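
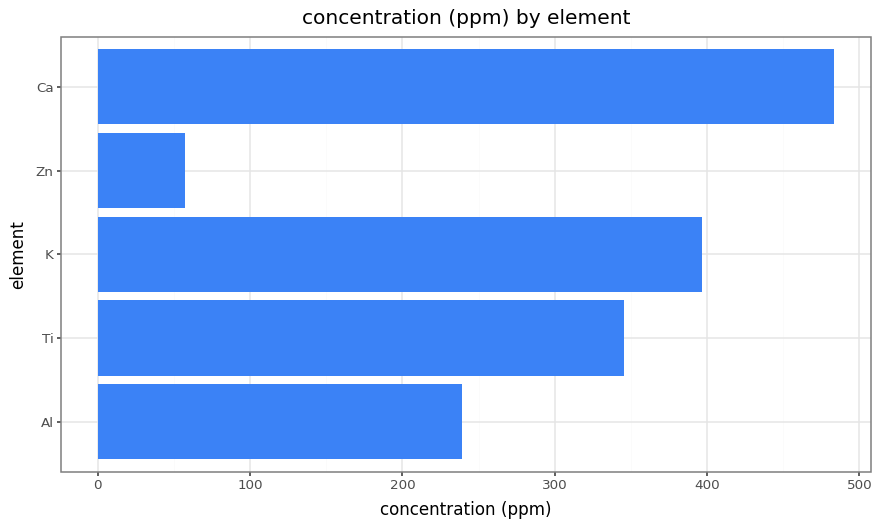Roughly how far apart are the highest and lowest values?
≈ 450

Max Ca ≈ 500, min Zn ≈ 50; range ≈ 450.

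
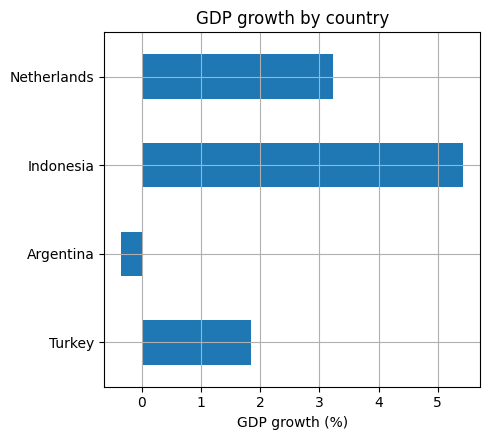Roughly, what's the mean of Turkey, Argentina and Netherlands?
≈ 1.5

(2.0 + -0.5 + 3.0) / 3 ≈ 1.5.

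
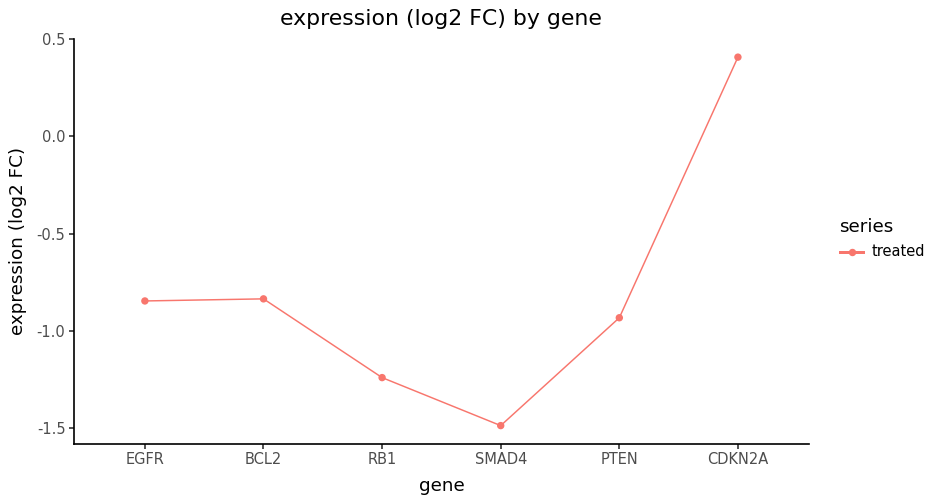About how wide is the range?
Max CDKN2A ≈ 0.4, min SMAD4 ≈ -1.4; range ≈ 1.8.

≈ 1.8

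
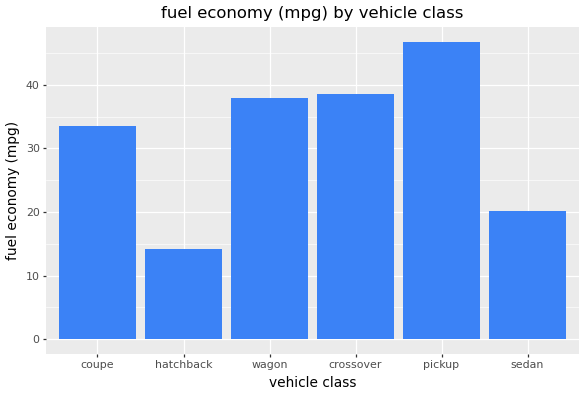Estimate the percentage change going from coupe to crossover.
coupe ≈ 35, crossover ≈ 40; (40 − 35) / 35 ≈ +14.3%.

≈ +14.3%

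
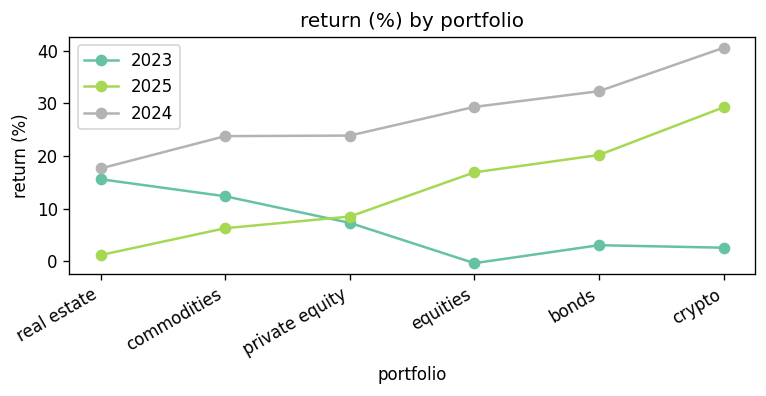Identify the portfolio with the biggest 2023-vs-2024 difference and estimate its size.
crypto, ≈ 35 %

crypto: 2023 ≈ 5, 2024 ≈ 40 → gap ≈ 35. Next-largest (equities) is only ≈ 30.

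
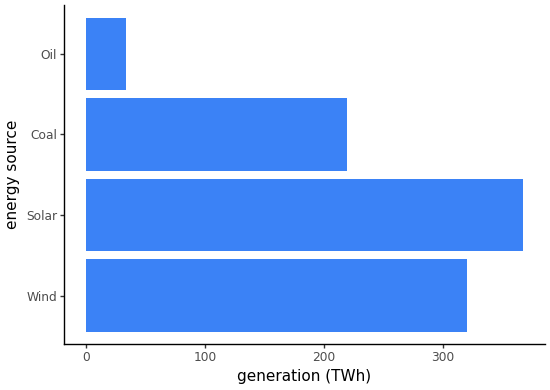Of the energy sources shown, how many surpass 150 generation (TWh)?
3

Above 150: Wind, Solar, Coal.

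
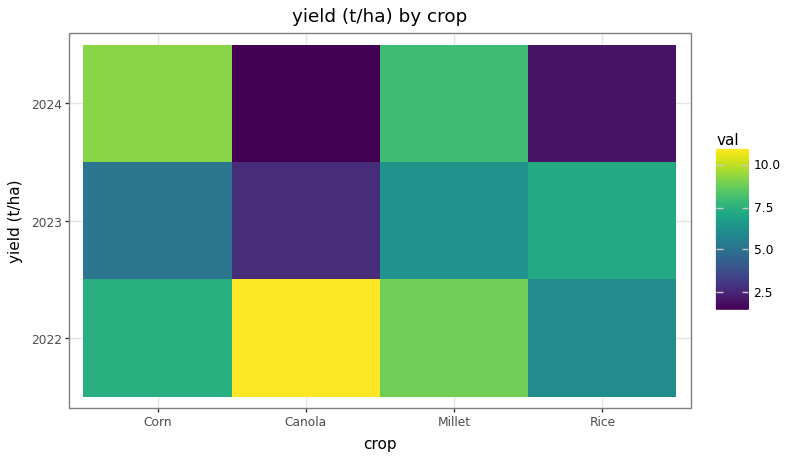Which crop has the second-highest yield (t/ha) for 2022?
Top 3 for 2022: Canola ≈ 11, Millet ≈ 9, Corn ≈ 7.

Millet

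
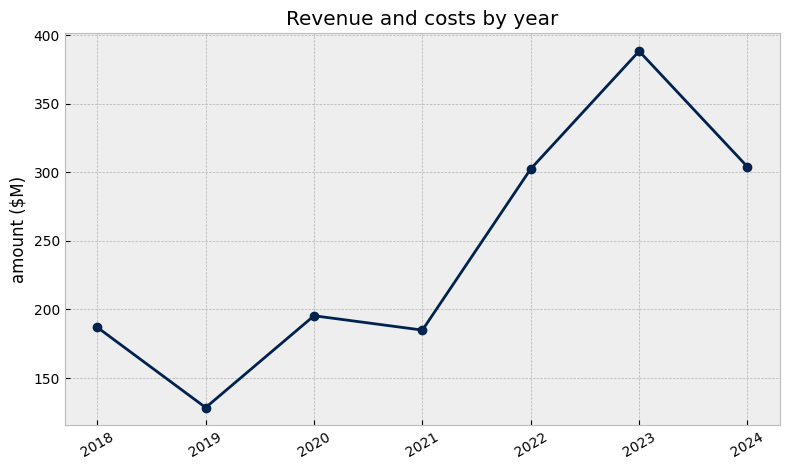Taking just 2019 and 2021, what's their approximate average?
≈ 150

(125 + 175) / 2 ≈ 150.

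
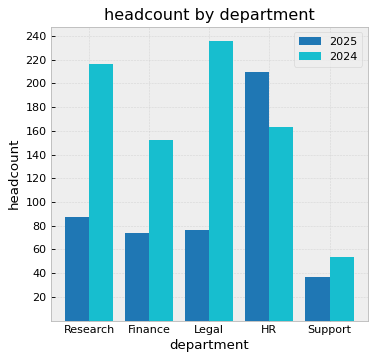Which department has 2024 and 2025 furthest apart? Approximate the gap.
Legal, ≈ 160

Legal: 2024 ≈ 240, 2025 ≈ 80 → gap ≈ 160. Next-largest (Research) is only ≈ 140.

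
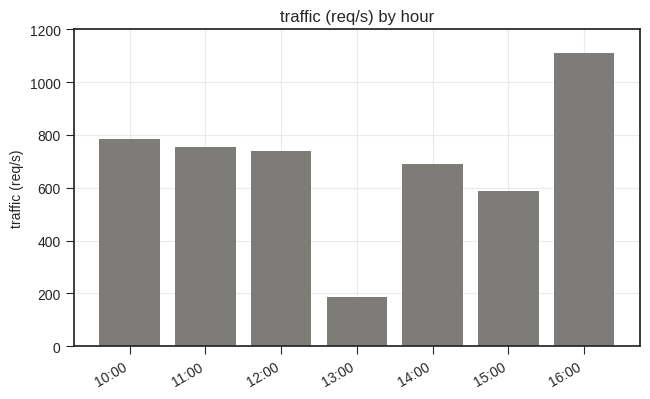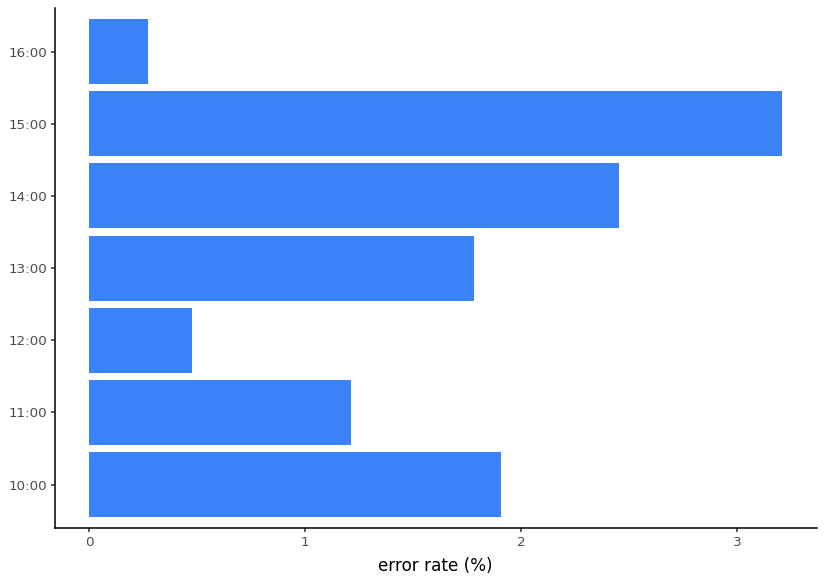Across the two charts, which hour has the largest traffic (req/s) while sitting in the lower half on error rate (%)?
Chart 2 median error rate (%) ≈ 2; below-median hours: 11:00, 12:00, 16:00. Among those, 16:00 has the highest traffic (req/s) (≈ 1200).

16:00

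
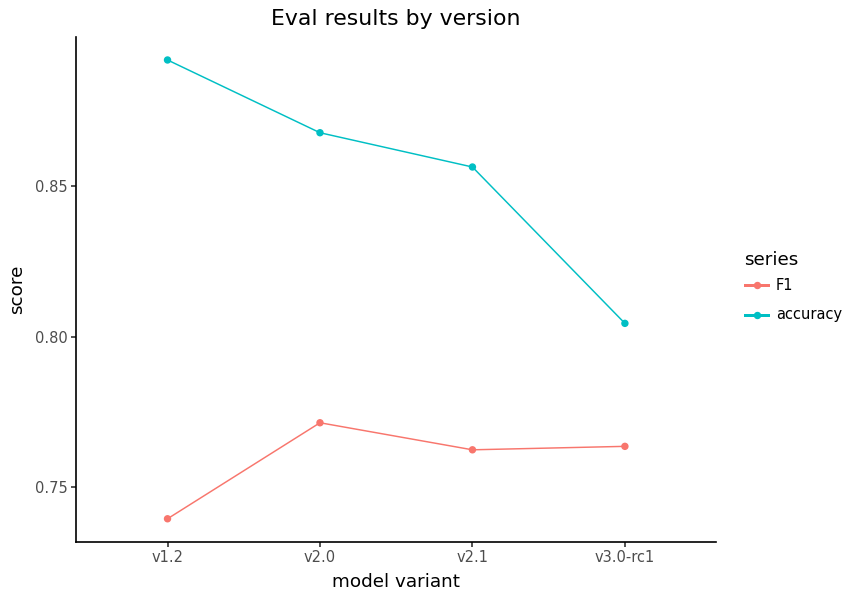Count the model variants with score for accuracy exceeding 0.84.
3

Above 0.84: v1.2, v2.0, v2.1.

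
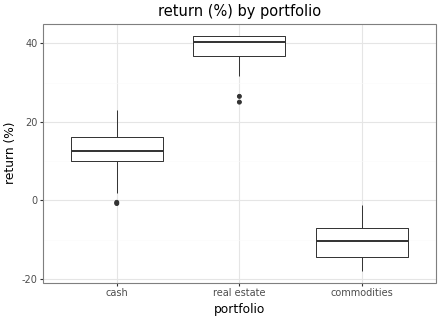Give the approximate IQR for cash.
≈ 5

Q3 ≈ 15, Q1 ≈ 10; IQR ≈ 5.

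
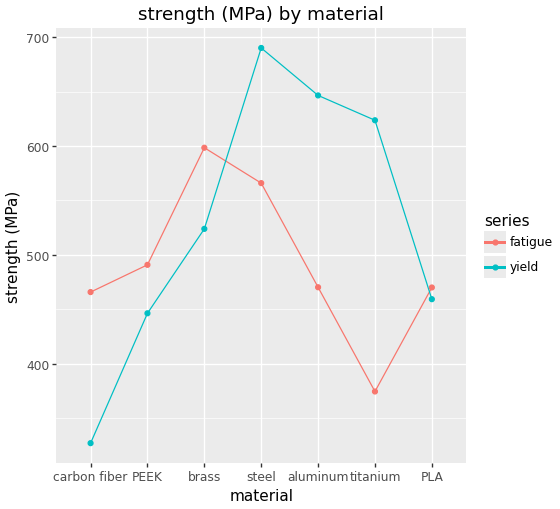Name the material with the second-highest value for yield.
Top 3 for yield: steel ≈ 700, aluminum ≈ 650, titanium ≈ 600.

aluminum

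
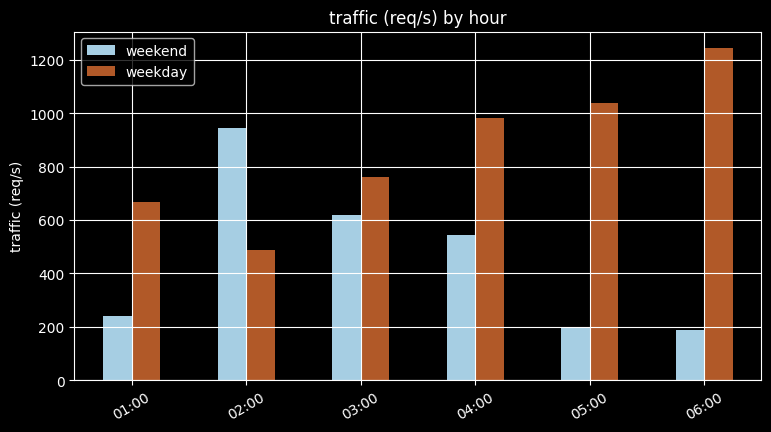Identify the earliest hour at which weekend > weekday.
02:00

01:00: weekend ≈ 200 vs weekday ≈ 600 (not yet); 02:00: weekend ≈ 1000 vs weekday ≈ 400 (first crossover).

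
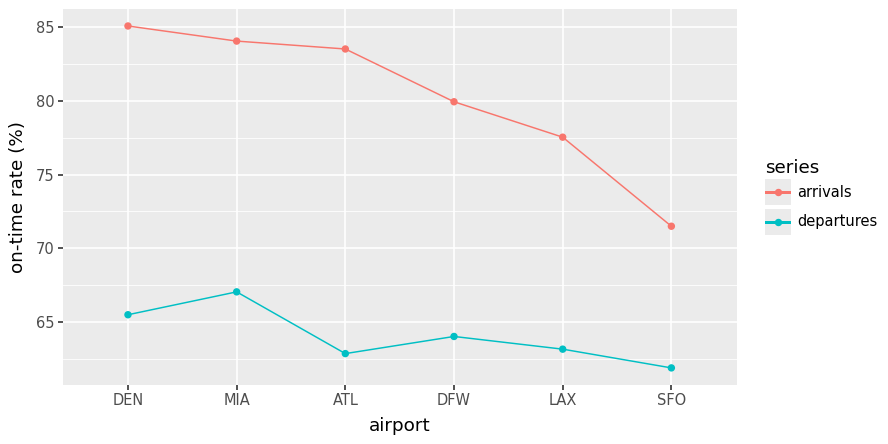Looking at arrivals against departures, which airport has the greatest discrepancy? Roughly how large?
ATL: arrivals ≈ 84, departures ≈ 62 → gap ≈ 22. Next-largest (DEN) is only ≈ 20.

ATL, ≈ 22 %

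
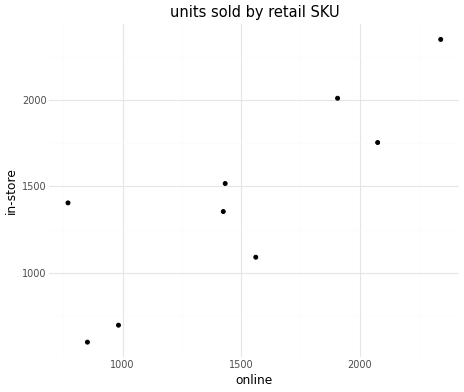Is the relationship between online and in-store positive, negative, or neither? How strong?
Points are positively correlated; strong (|r| ≈ 0.8).

positive, strong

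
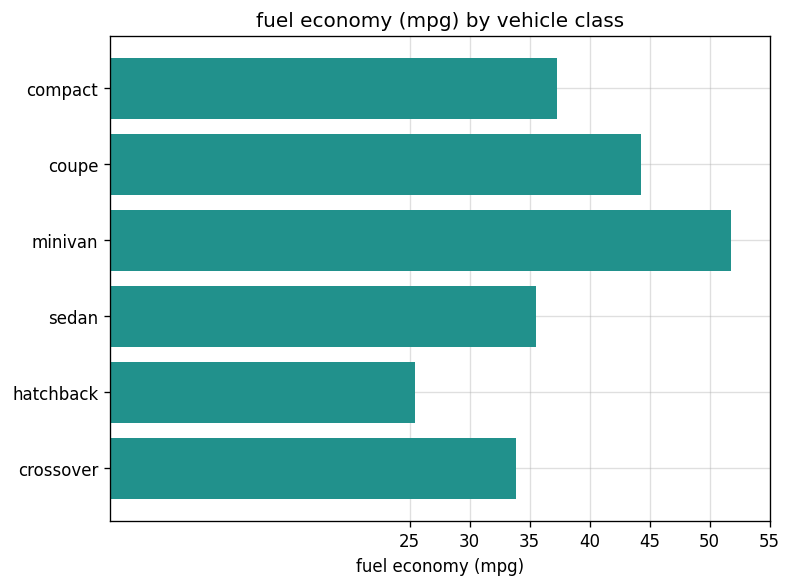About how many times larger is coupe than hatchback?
≈ 1.8×

coupe ≈ 45, hatchback ≈ 25; 45/25 ≈ 1.8.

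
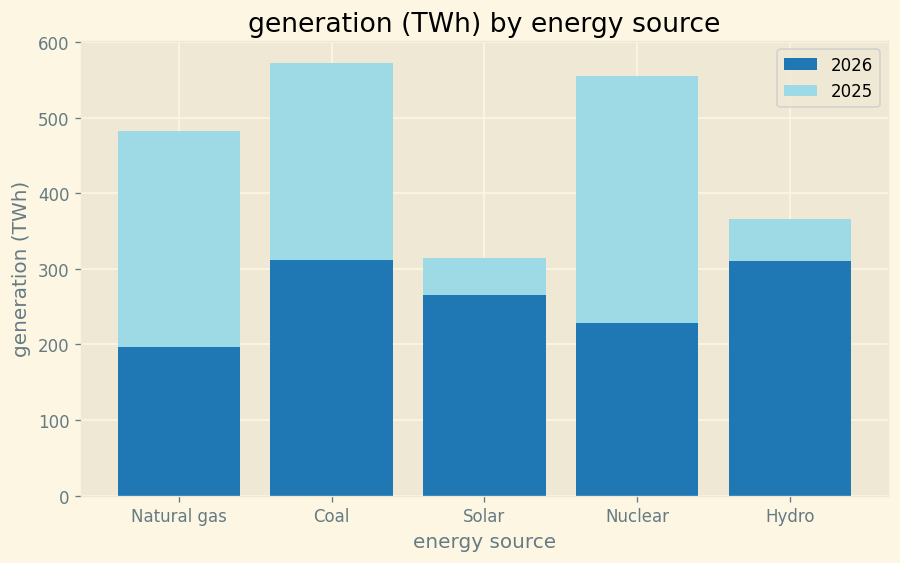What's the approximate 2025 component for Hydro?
≈ 50

2025 top ≈ 350, bottom ≈ 300; segment ≈ 50.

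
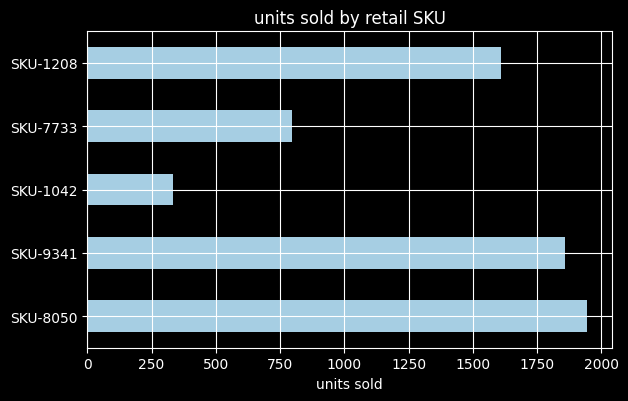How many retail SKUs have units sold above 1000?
3

Above 1000: SKU-8050, SKU-9341, SKU-1208.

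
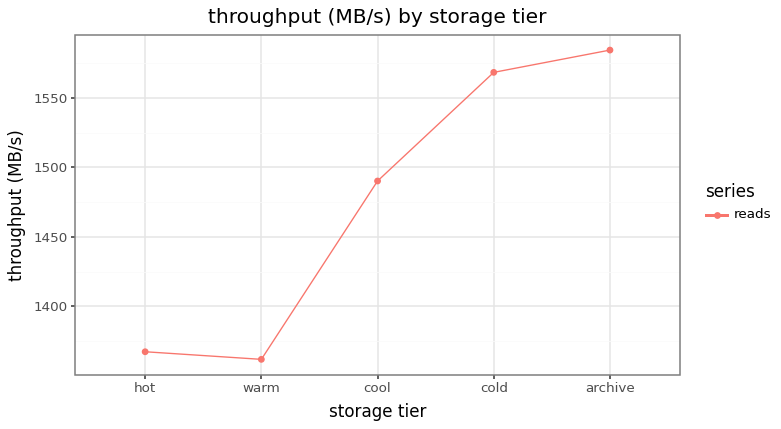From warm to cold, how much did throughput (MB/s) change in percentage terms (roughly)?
≈ +14.7%

warm ≈ 1360, cold ≈ 1560; (1560 − 1360) / 1360 ≈ +14.7%.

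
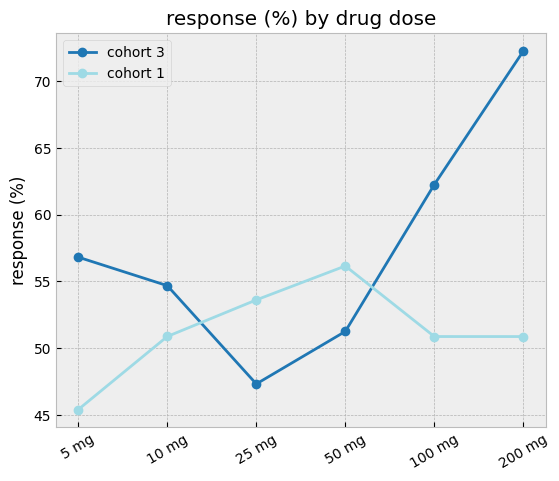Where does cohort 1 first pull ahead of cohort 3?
10 mg: cohort 1 ≈ 50 vs cohort 3 ≈ 55 (not yet); 25 mg: cohort 1 ≈ 55 vs cohort 3 ≈ 45 (first crossover).

25 mg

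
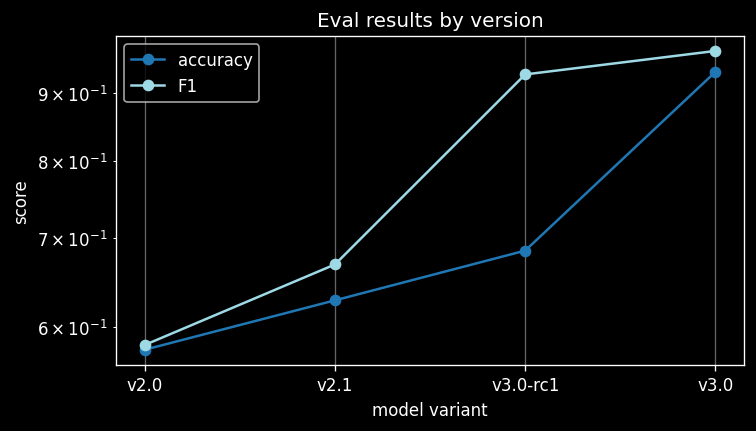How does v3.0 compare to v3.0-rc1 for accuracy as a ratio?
v3.0 ≈ 0.95, v3.0-rc1 ≈ 0.70; 0.95/0.70 ≈ 1.36.

≈ 1.36×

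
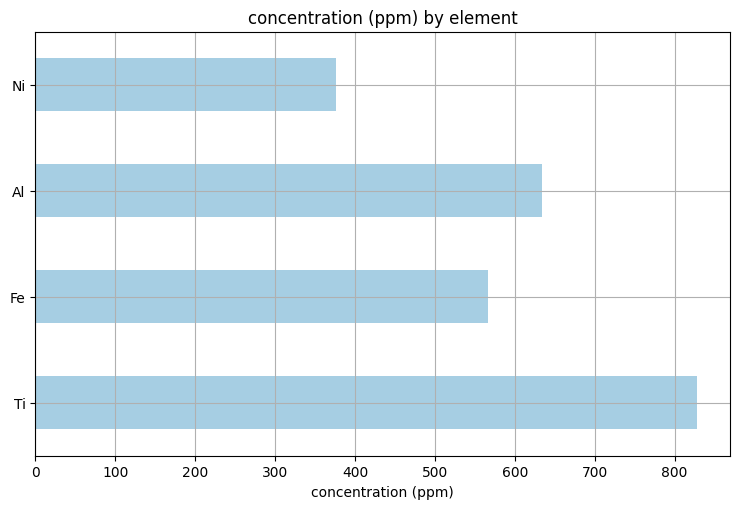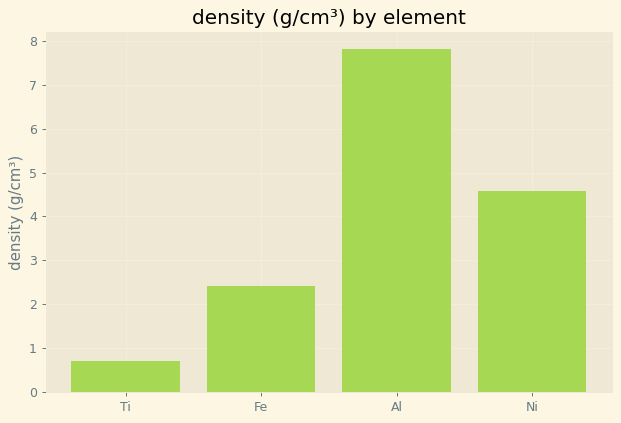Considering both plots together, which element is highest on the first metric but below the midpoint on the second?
Ti

Chart 2 median density (g/cm³) ≈ 3; below-median elements: Ti, Fe. Among those, Ti has the highest concentration (ppm) (≈ 800).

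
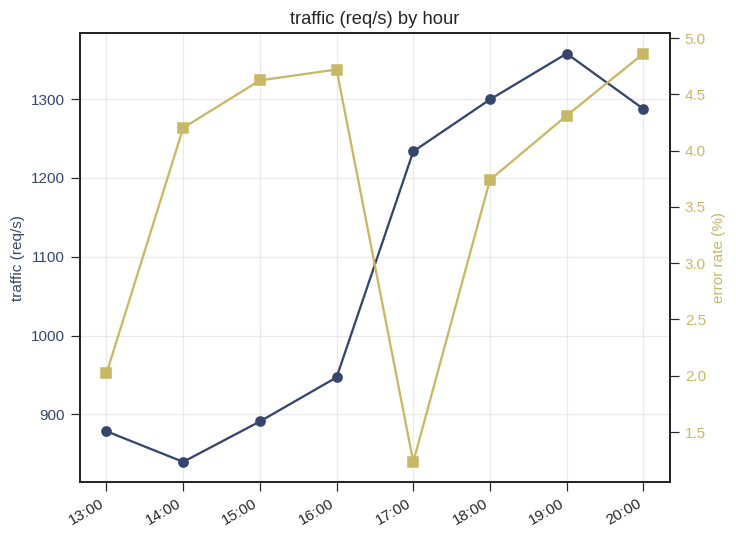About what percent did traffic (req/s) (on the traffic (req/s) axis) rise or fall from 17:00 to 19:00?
≈ +8%

17:00 ≈ 1250, 19:00 ≈ 1350; (1350 − 1250) / 1250 ≈ +8%.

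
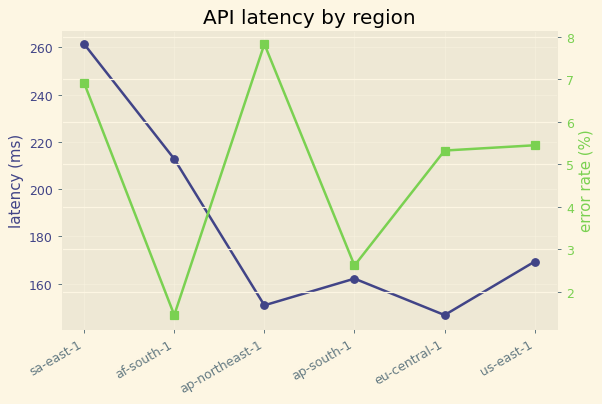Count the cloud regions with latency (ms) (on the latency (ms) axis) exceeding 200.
Above 200: sa-east-1, af-south-1.

2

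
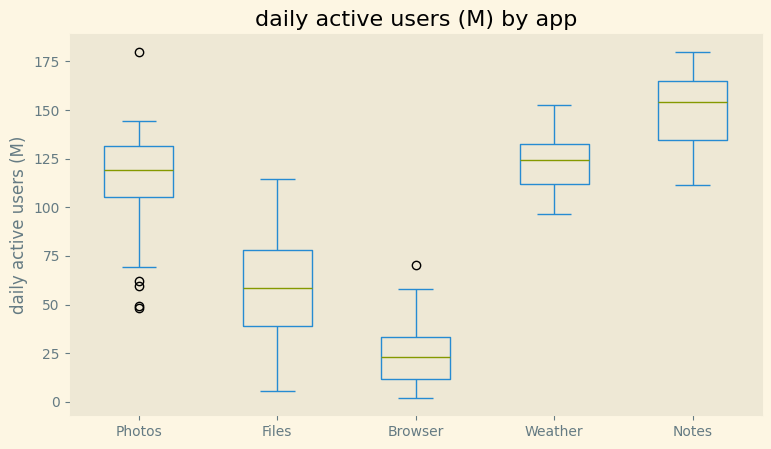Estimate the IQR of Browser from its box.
Q3 ≈ 30, Q1 ≈ 10; IQR ≈ 20.

≈ 20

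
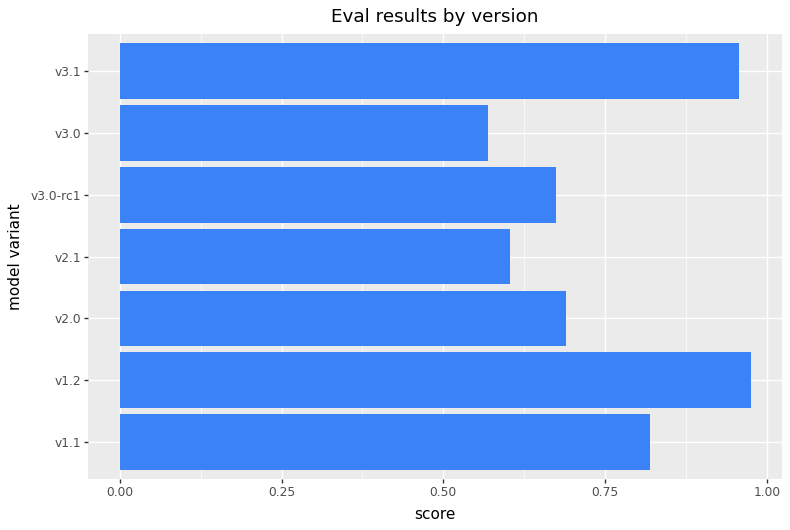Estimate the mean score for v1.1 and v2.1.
(0.8 + 0.6) / 2 ≈ 0.7.

≈ 0.7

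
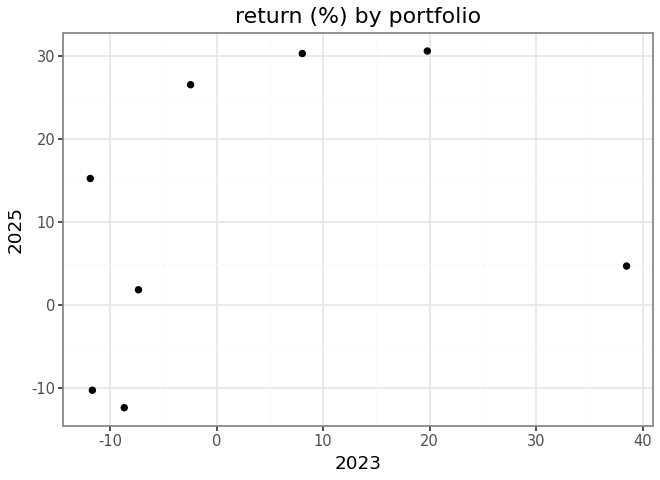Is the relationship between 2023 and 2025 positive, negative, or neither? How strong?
positive, weak

Points are positively correlated; weak (|r| ≈ 0.3).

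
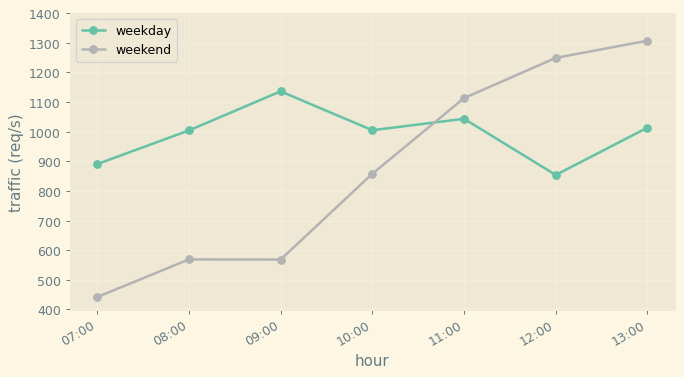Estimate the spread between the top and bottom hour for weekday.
≈ 200

Max 09:00 ≈ 1100, min 12:00 ≈ 900; range ≈ 200.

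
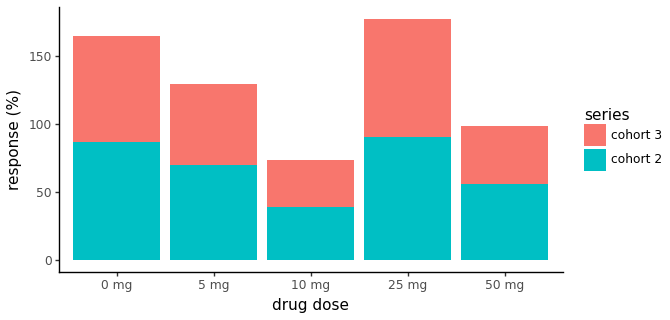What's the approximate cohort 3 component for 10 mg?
≈ 40

cohort 3 top ≈ 80, bottom ≈ 40; segment ≈ 40.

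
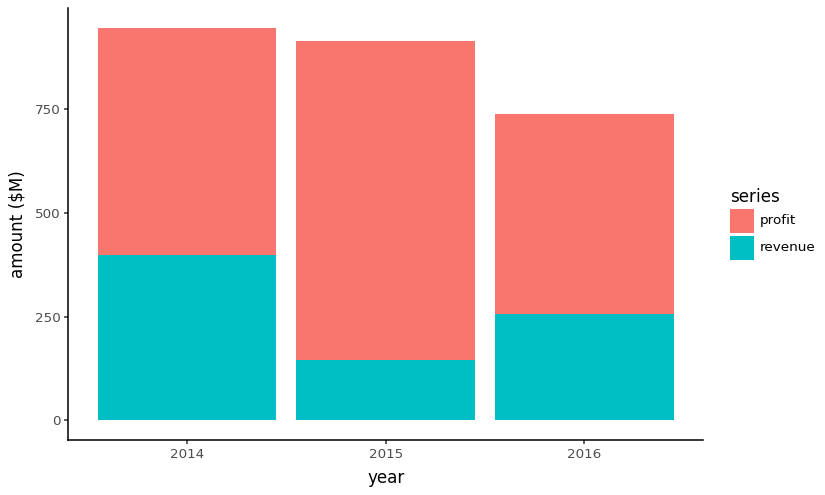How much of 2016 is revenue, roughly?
revenue top ≈ 300, bottom ≈ 0; segment ≈ 300.

≈ 300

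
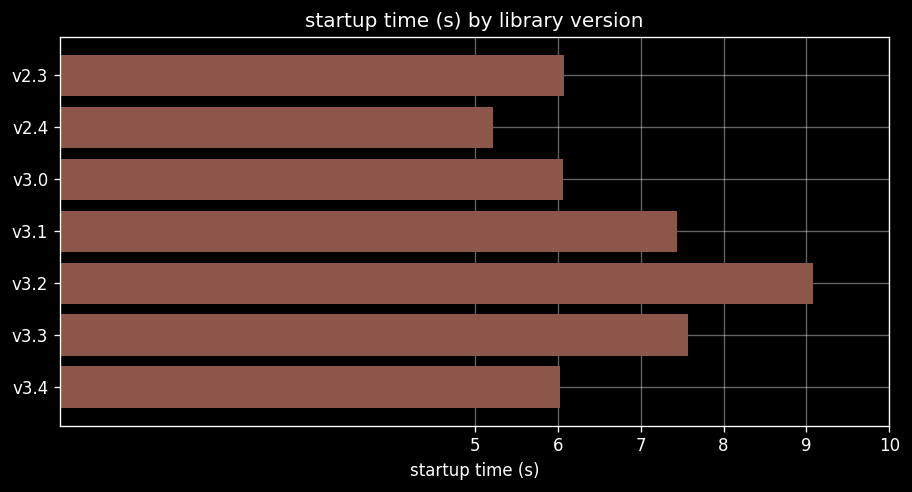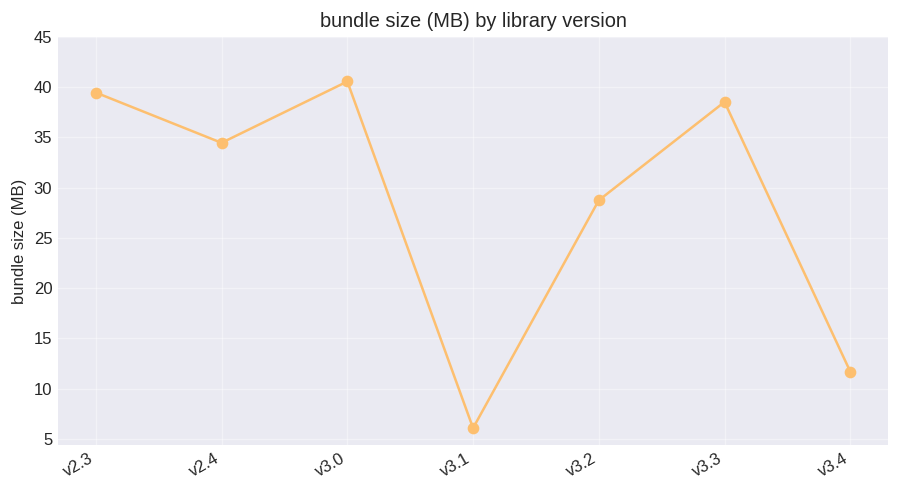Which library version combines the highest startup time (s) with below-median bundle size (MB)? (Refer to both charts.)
v3.2

Chart 2 median bundle size (MB) ≈ 35; below-median library versions: v3.1, v3.2, v3.4. Among those, v3.2 has the highest startup time (s) (≈ 9).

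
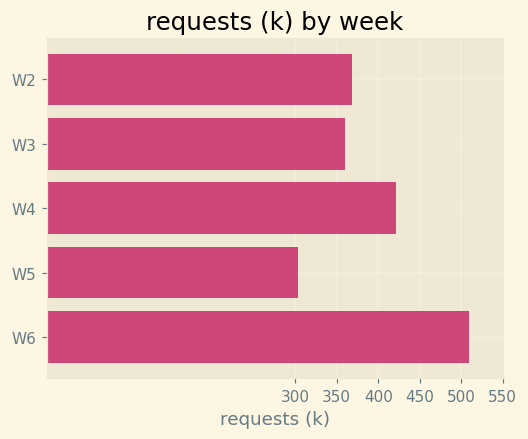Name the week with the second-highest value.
W4

Top 3: W6 ≈ 500, W4 ≈ 400, W2 ≈ 350.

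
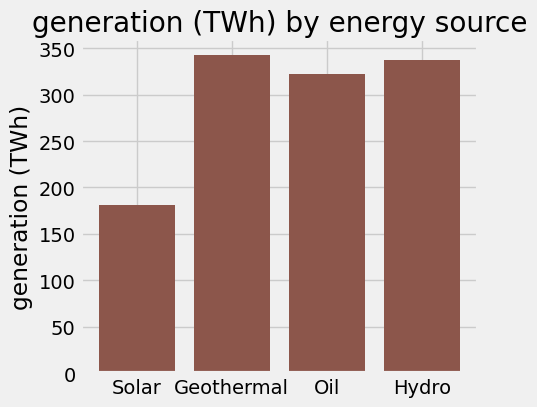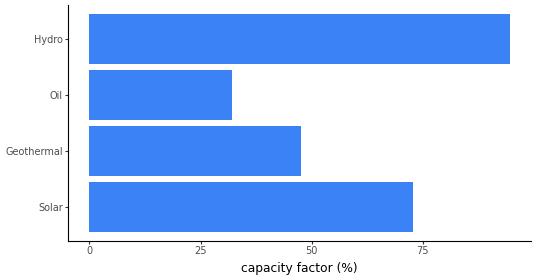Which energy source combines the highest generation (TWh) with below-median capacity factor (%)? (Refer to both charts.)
Geothermal

Chart 2 median capacity factor (%) ≈ 60; below-median energy sources: Geothermal, Oil. Among those, Geothermal has the highest generation (TWh) (≈ 350).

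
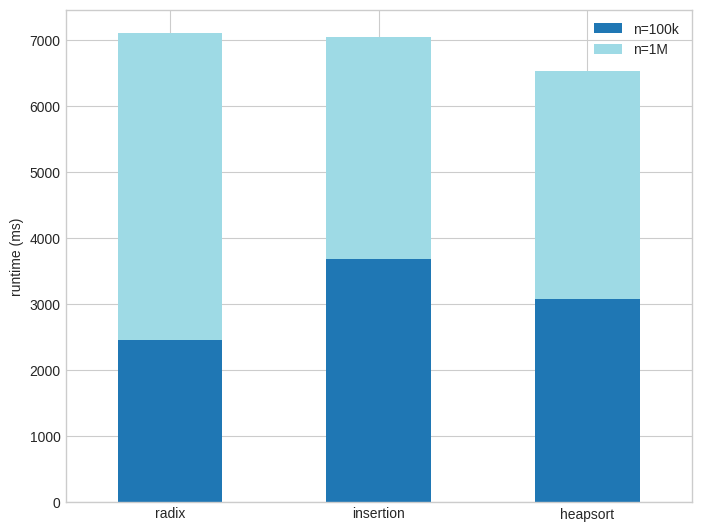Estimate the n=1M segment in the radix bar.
n=1M top ≈ 7000, bottom ≈ 2000; segment ≈ 5000.

≈ 5000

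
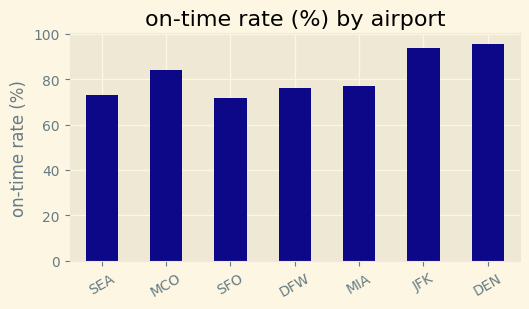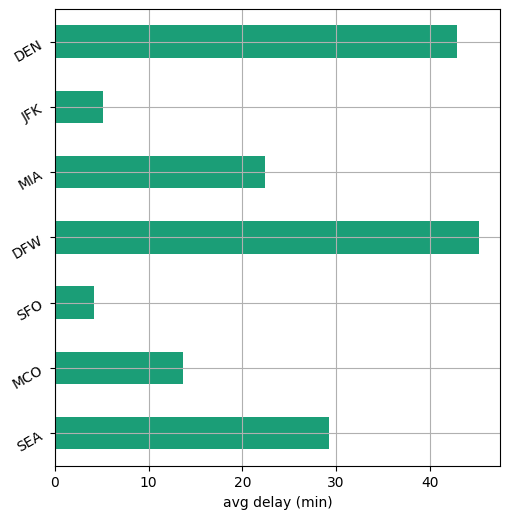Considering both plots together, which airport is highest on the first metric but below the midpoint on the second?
JFK

Chart 2 median avg delay (min) ≈ 20; below-median airports: MCO, SFO, JFK. Among those, JFK has the highest on-time rate (%) (≈ 90).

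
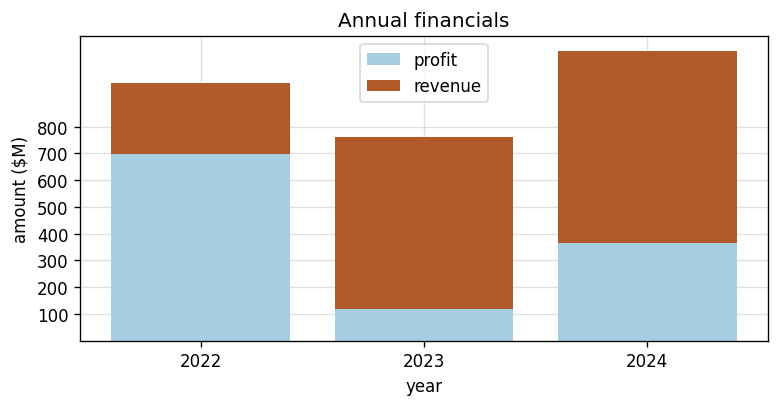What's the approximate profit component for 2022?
profit top ≈ 700, bottom ≈ 0; segment ≈ 700.

≈ 700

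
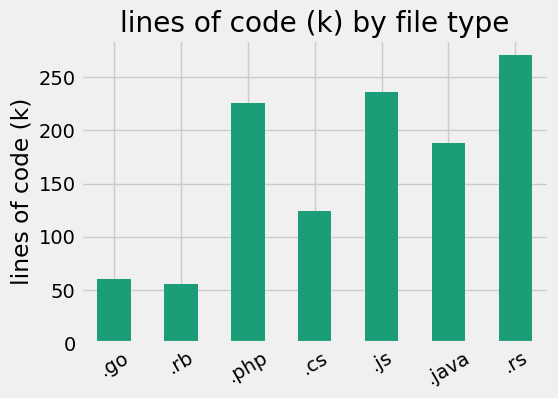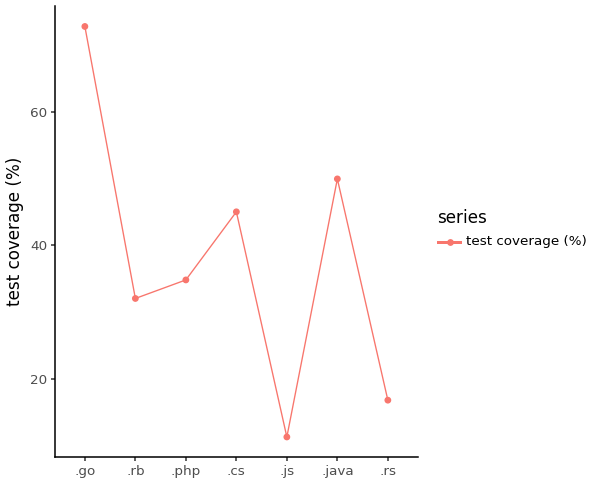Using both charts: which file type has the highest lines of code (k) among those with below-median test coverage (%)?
.rs

Chart 2 median test coverage (%) ≈ 30; below-median file types: .rb, .js, .rs. Among those, .rs has the highest lines of code (k) (≈ 275).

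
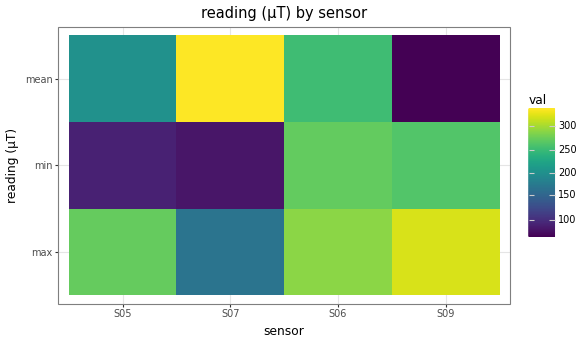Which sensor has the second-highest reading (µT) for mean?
Top 3 for mean: S07 ≈ 350, S06 ≈ 250, S05 ≈ 200.

S06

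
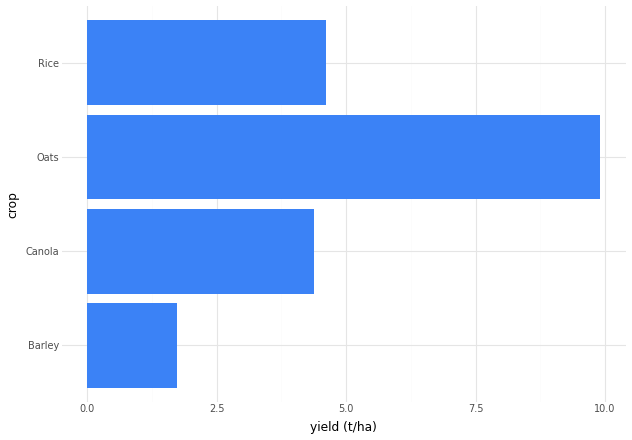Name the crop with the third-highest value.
Top 4: Oats ≈ 10, Rice ≈ 5, Canola ≈ 4, Barley ≈ 2.

Canola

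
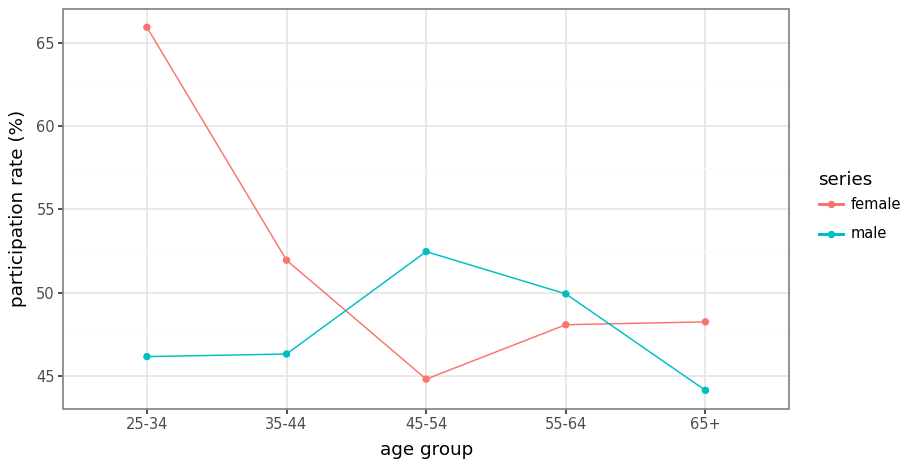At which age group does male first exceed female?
35-44: male ≈ 46 vs female ≈ 52 (not yet); 45-54: male ≈ 52 vs female ≈ 44 (first crossover).

45-54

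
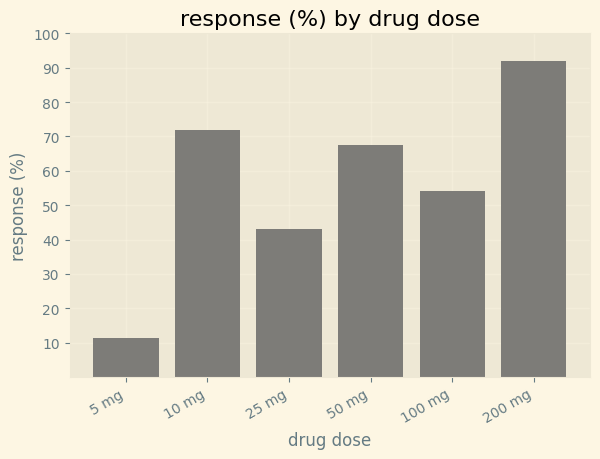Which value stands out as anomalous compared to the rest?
5 mg ≈ 10; the rest sit between ≈ 40 and ≈ 90.

5 mg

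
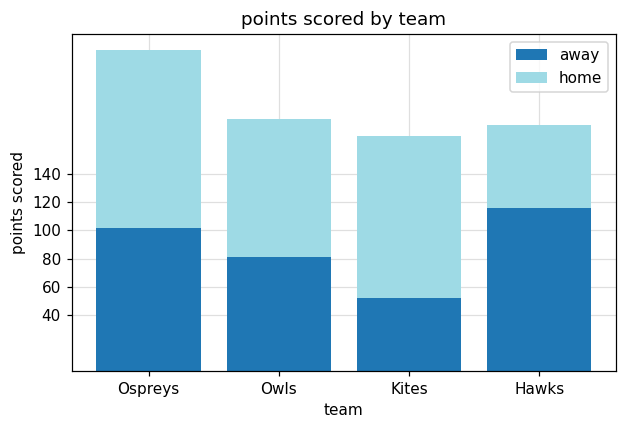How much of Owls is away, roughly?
away top ≈ 80, bottom ≈ 0; segment ≈ 80.

≈ 80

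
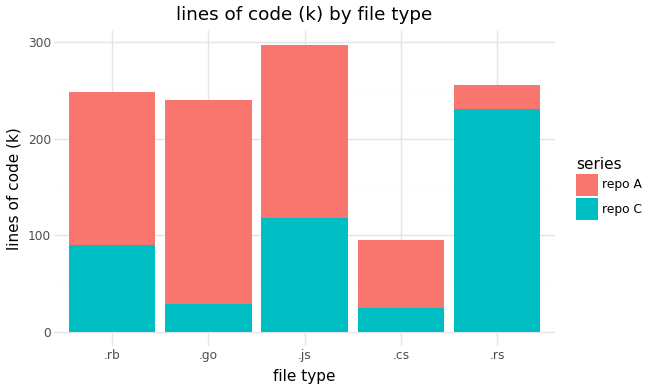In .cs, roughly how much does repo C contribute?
repo C top ≈ 25, bottom ≈ 0; segment ≈ 25.

≈ 25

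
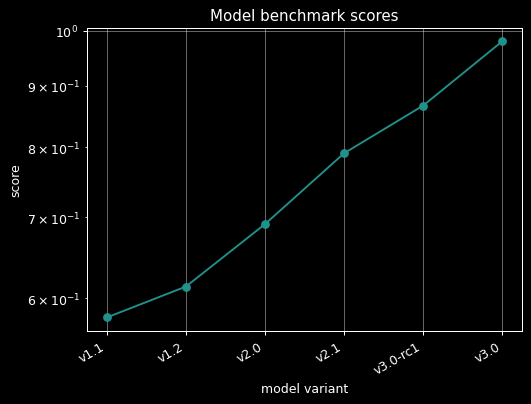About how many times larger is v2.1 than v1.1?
≈ 1.33×

v2.1 ≈ 0.80, v1.1 ≈ 0.60; 0.80/0.60 ≈ 1.33.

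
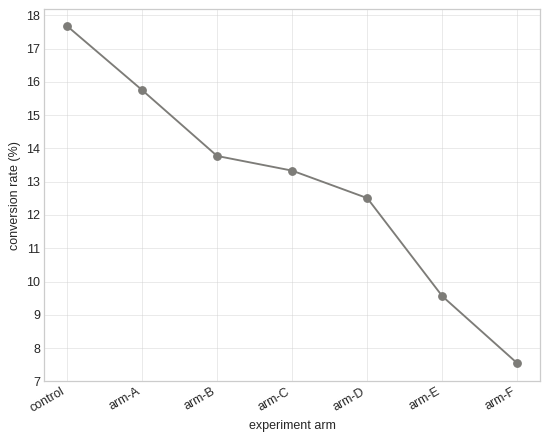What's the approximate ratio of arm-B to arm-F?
arm-B ≈ 14, arm-F ≈ 8; 14/8 ≈ 1.75.

≈ 1.75×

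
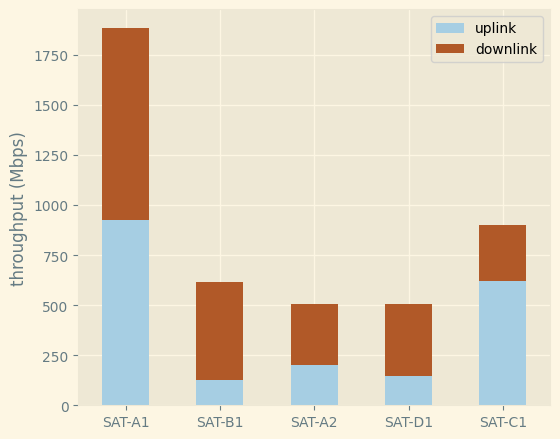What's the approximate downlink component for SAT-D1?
downlink top ≈ 600, bottom ≈ 200; segment ≈ 400.

≈ 400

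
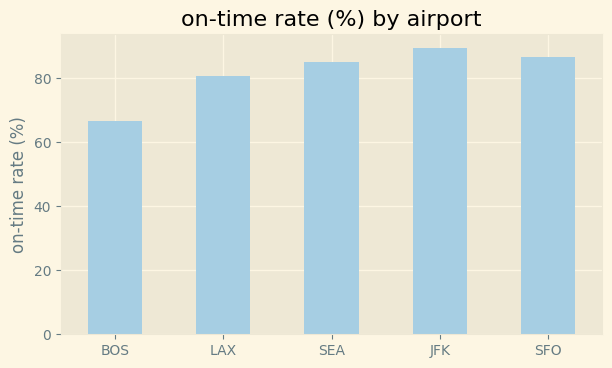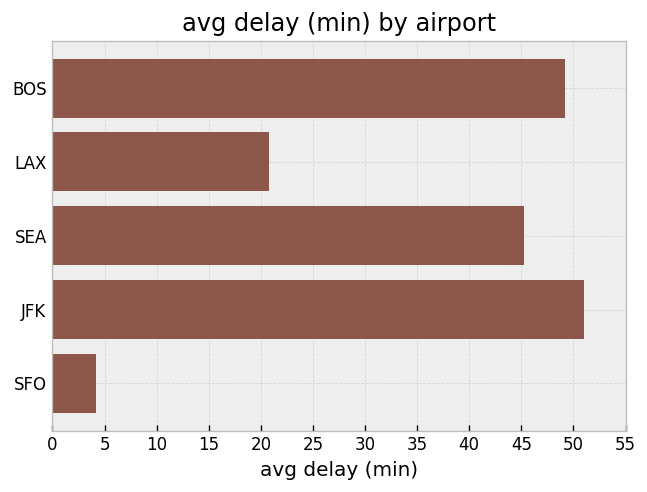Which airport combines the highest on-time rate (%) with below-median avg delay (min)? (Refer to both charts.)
Chart 2 median avg delay (min) ≈ 45; below-median airports: LAX, SFO. Among those, SFO has the highest on-time rate (%) (≈ 90).

SFO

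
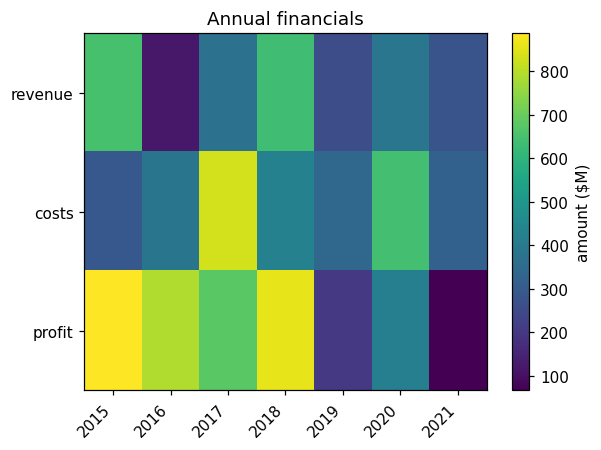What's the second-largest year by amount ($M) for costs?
2020

Top 3 for costs: 2017 ≈ 800, 2020 ≈ 600, 2018 ≈ 400.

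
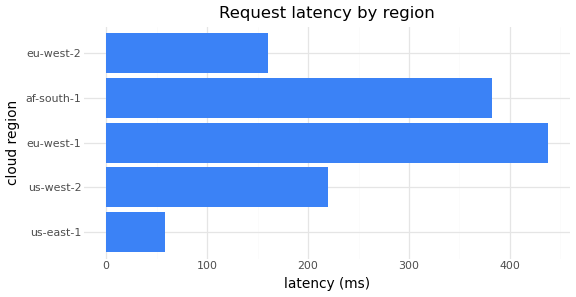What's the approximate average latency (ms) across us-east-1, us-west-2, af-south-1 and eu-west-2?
(50 + 200 + 400 + 150) / 4 ≈ 200.

≈ 200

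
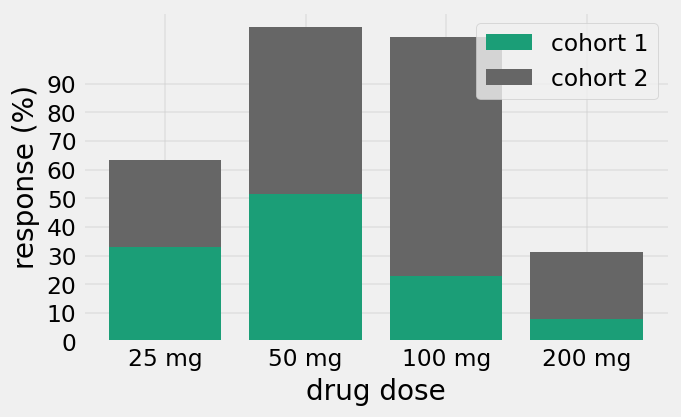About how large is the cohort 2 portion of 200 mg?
≈ 20

cohort 2 top ≈ 30, bottom ≈ 10; segment ≈ 20.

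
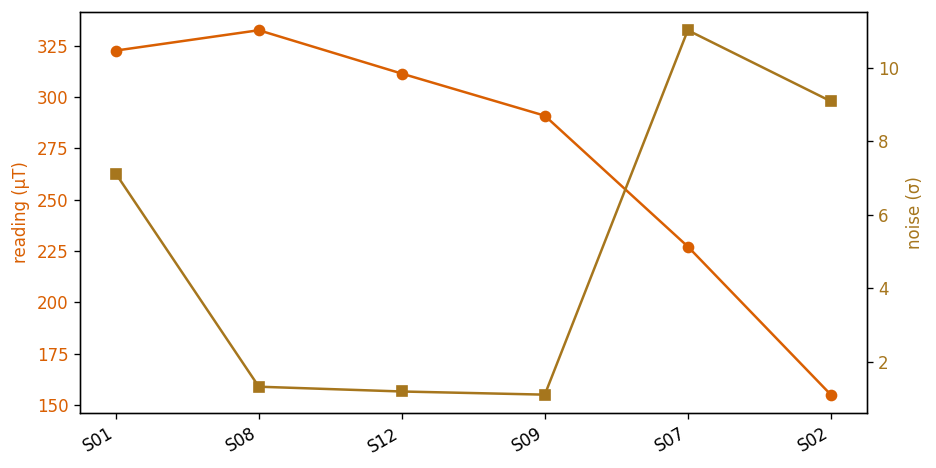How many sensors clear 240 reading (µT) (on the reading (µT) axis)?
4

Above 240: S01, S08, S12, S09.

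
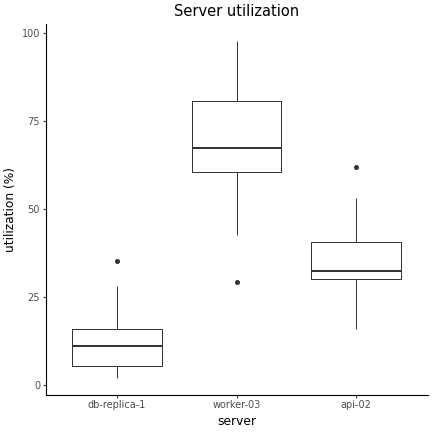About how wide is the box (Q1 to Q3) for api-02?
Q3 ≈ 40, Q1 ≈ 30; IQR ≈ 10.

≈ 10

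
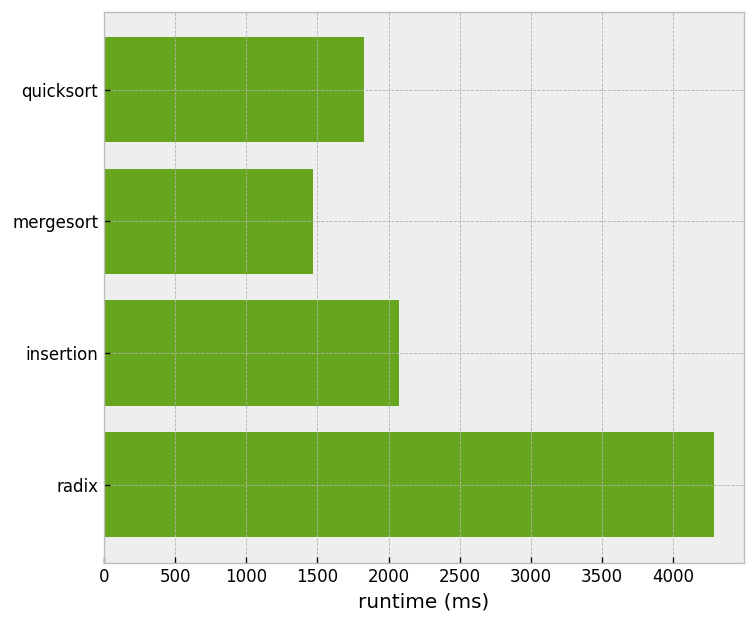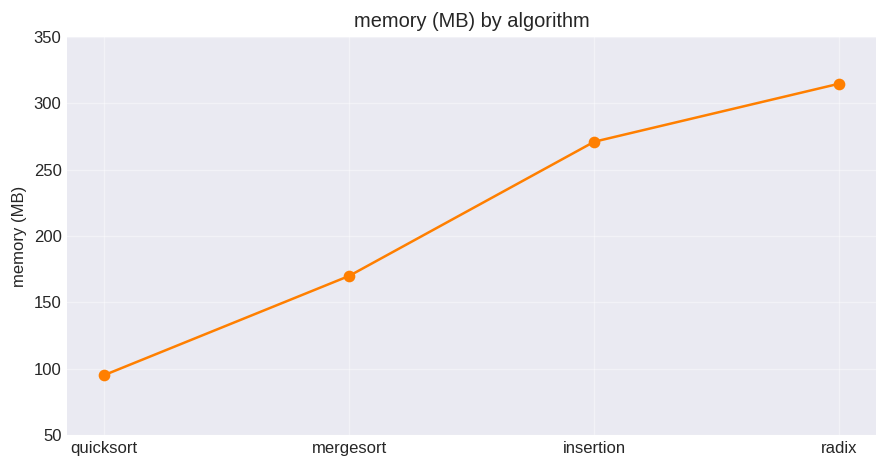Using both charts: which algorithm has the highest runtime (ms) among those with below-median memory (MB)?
quicksort

Chart 2 median memory (MB) ≈ 200; below-median algorithms: quicksort, mergesort. Among those, quicksort has the highest runtime (ms) (≈ 2000).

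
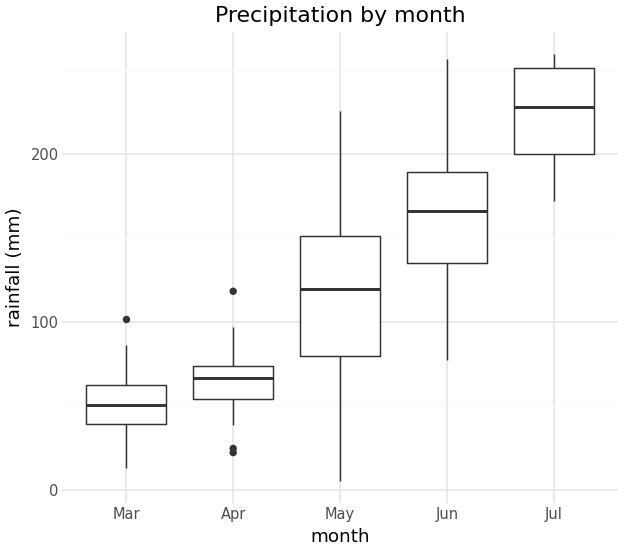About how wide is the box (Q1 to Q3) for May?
Q3 ≈ 160, Q1 ≈ 80; IQR ≈ 80.

≈ 80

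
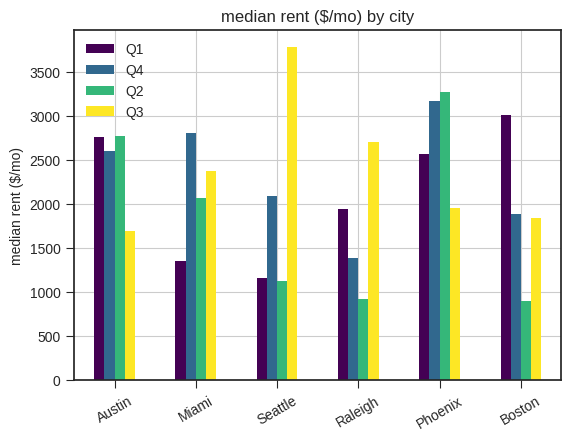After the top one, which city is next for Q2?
Austin

Top 3 for Q2: Phoenix ≈ 3500, Austin ≈ 3000, Miami ≈ 2000.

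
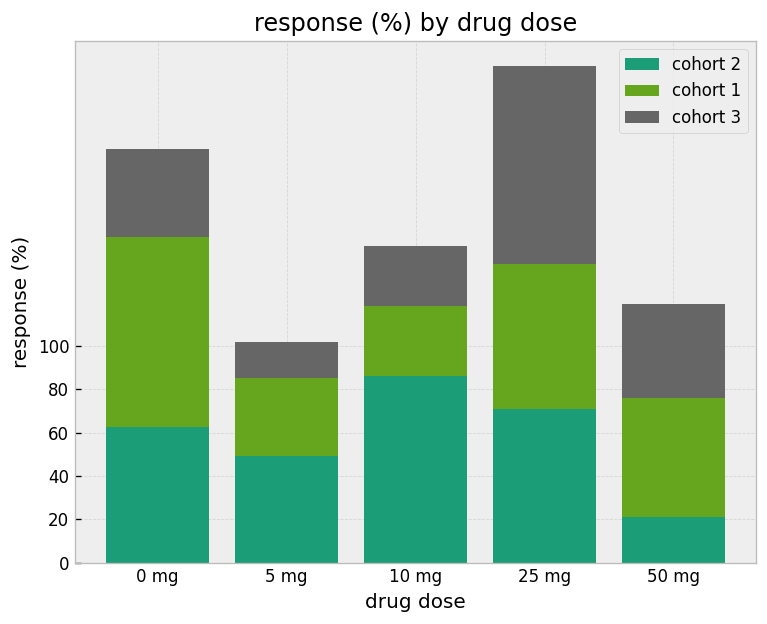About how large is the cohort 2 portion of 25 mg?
cohort 2 top ≈ 80, bottom ≈ 0; segment ≈ 80.

≈ 80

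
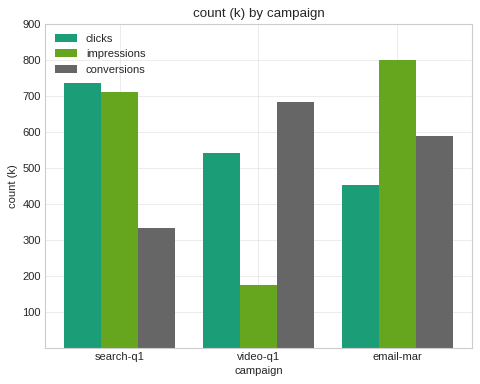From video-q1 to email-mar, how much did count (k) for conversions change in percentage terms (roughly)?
≈ -14.3%

video-q1 ≈ 700, email-mar ≈ 600; (600 − 700) / 700 ≈ -14.3%.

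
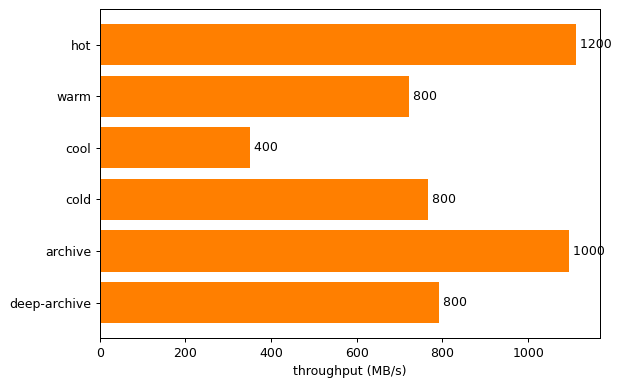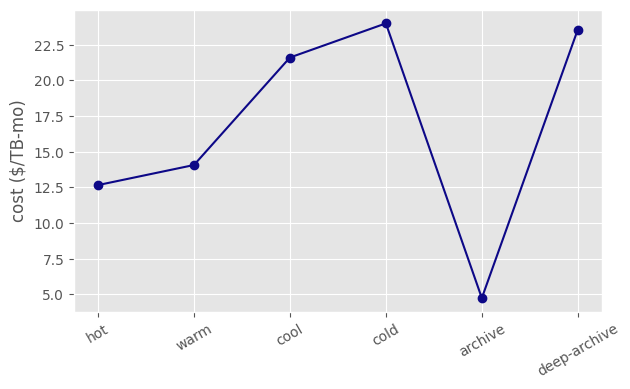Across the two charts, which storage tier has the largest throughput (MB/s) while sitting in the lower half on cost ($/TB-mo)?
Chart 2 median cost ($/TB-mo) ≈ 20; below-median storage tiers: hot, warm, archive. Among those, hot has the highest throughput (MB/s) (≈ 1200).

hot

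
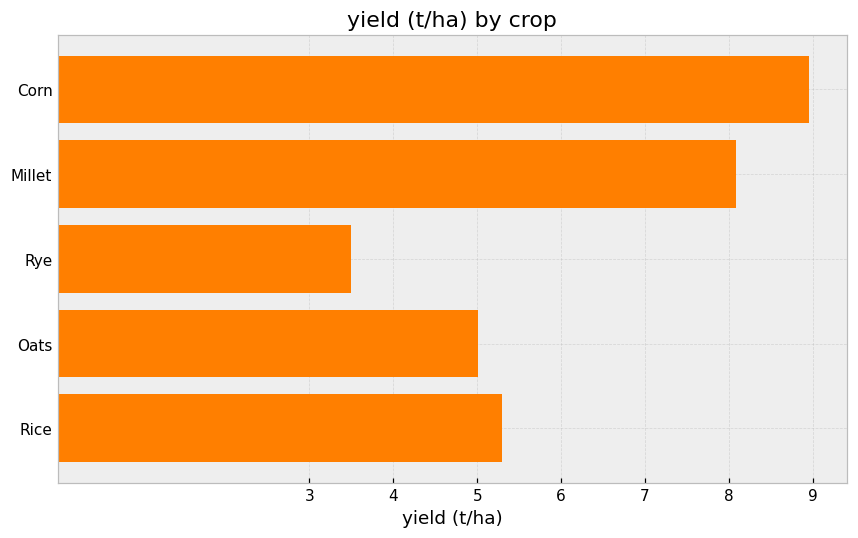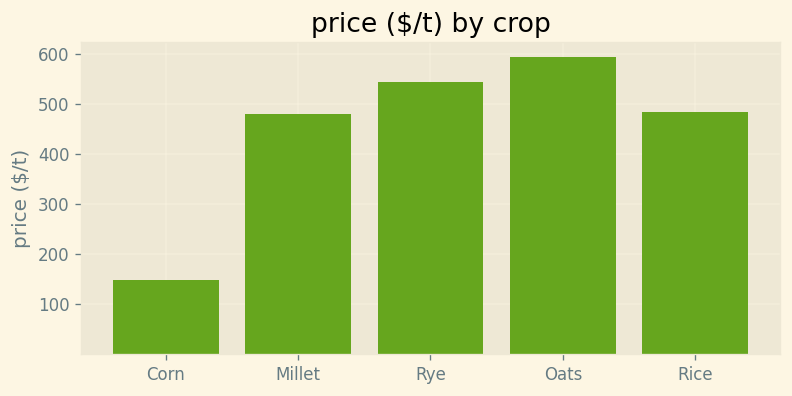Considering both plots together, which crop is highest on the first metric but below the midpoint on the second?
Corn

Chart 2 median price ($/t) ≈ 500; below-median crops: Corn, Millet. Among those, Corn has the highest yield (t/ha) (≈ 9).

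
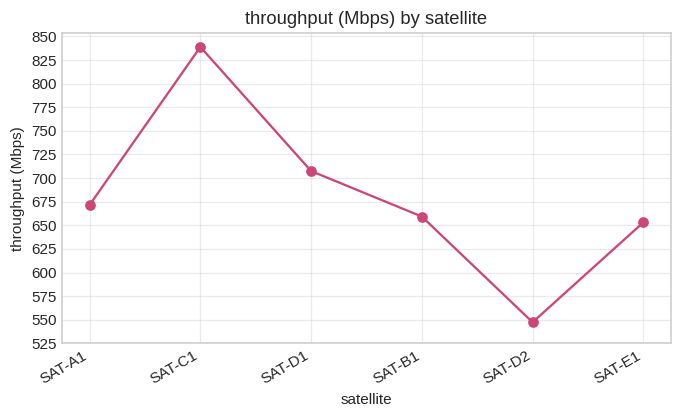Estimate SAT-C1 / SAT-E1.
≈ 1.31×

SAT-C1 ≈ 850, SAT-E1 ≈ 650; 850/650 ≈ 1.31.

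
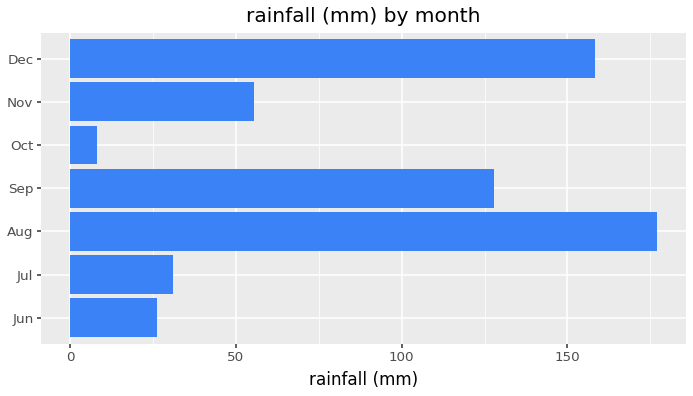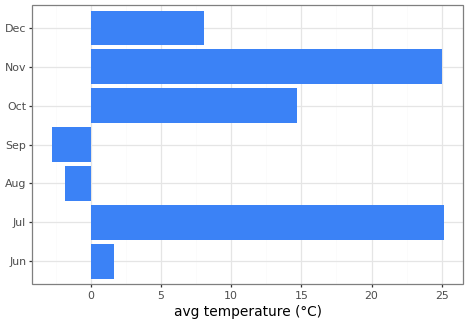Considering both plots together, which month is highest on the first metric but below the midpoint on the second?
Chart 2 median avg temperature (°C) ≈ 10; below-median months: Jun, Aug, Sep. Among those, Aug has the highest rainfall (mm) (≈ 180).

Aug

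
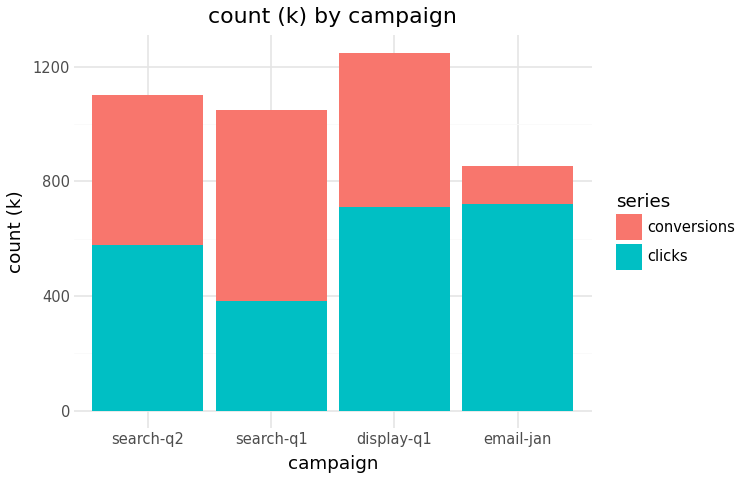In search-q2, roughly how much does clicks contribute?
≈ 600

clicks top ≈ 600, bottom ≈ 0; segment ≈ 600.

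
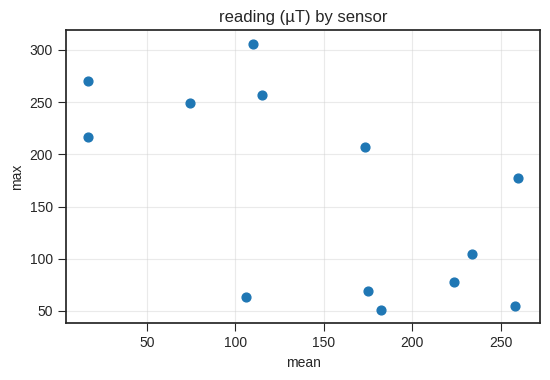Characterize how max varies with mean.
negative, moderate

Points are negatively correlated; moderate (|r| ≈ 0.6).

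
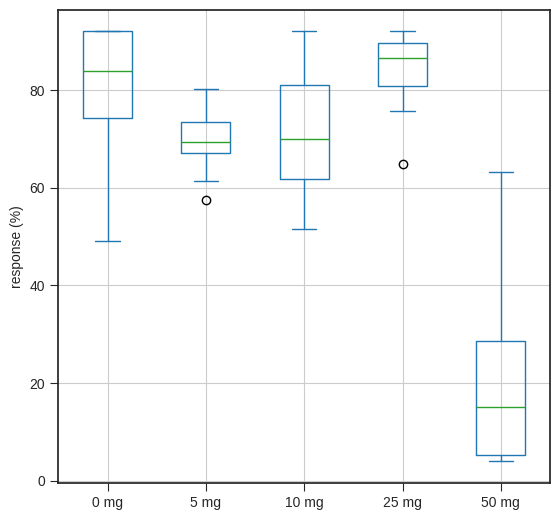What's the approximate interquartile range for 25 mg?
≈ 10

Q3 ≈ 90, Q1 ≈ 80; IQR ≈ 10.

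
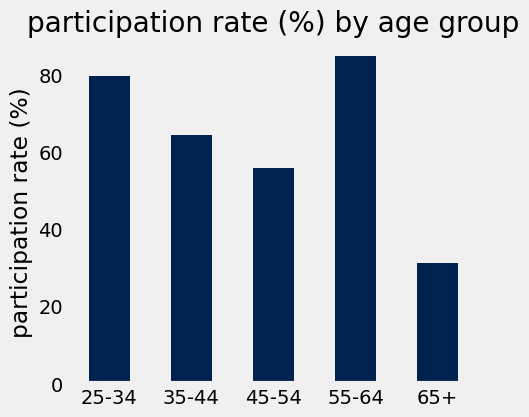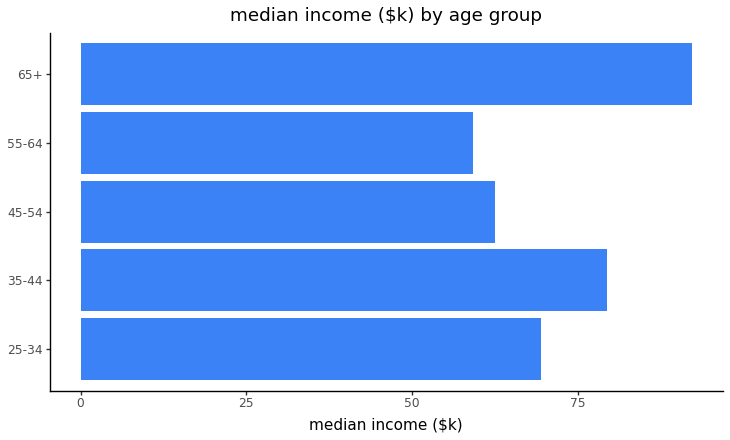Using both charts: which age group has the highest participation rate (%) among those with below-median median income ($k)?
Chart 2 median median income ($k) ≈ 70; below-median age groups: 45-54, 55-64. Among those, 55-64 has the highest participation rate (%) (≈ 80).

55-64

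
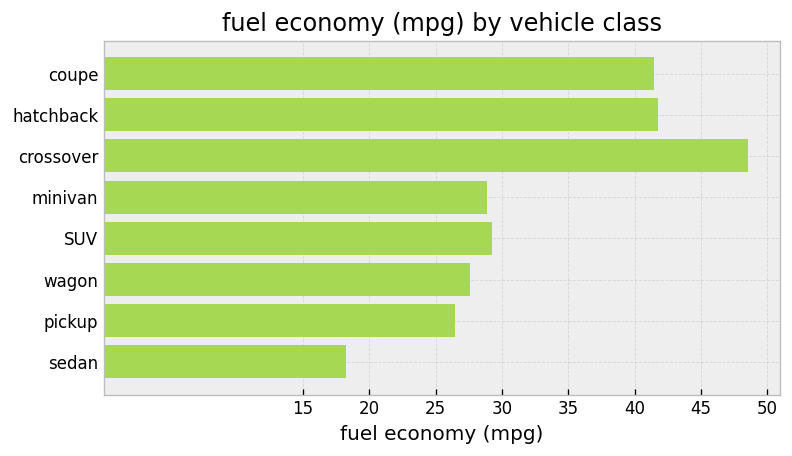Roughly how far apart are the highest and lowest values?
Max crossover ≈ 50, min sedan ≈ 20; range ≈ 30.

≈ 30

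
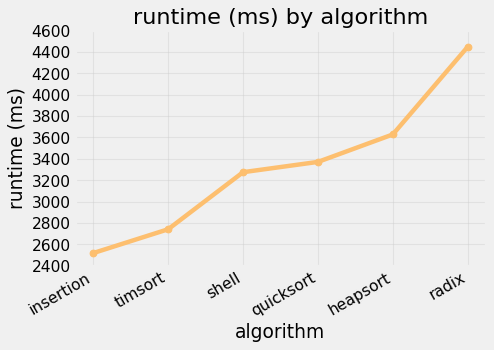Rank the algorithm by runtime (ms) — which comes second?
Top 3: radix ≈ 4400, heapsort ≈ 3600, quicksort ≈ 3400.

heapsort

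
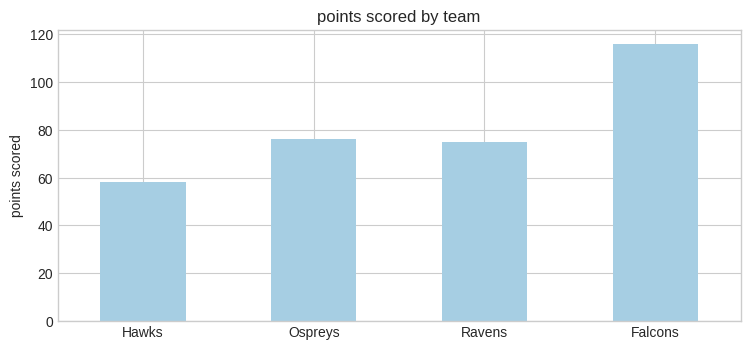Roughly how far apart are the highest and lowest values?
Max Falcons ≈ 120, min Hawks ≈ 60; range ≈ 60.

≈ 60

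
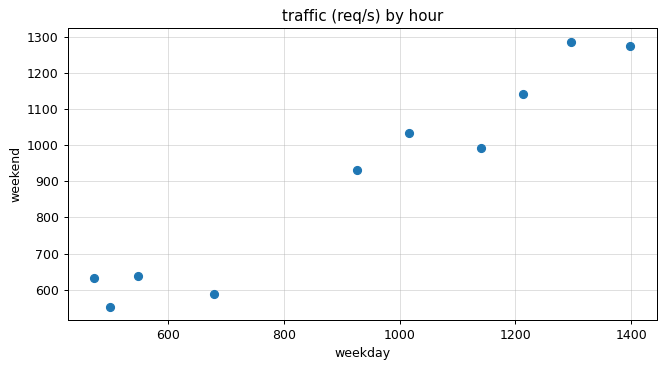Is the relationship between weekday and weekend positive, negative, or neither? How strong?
Points are positively correlated; strong (|r| ≈ 1.0).

positive, strong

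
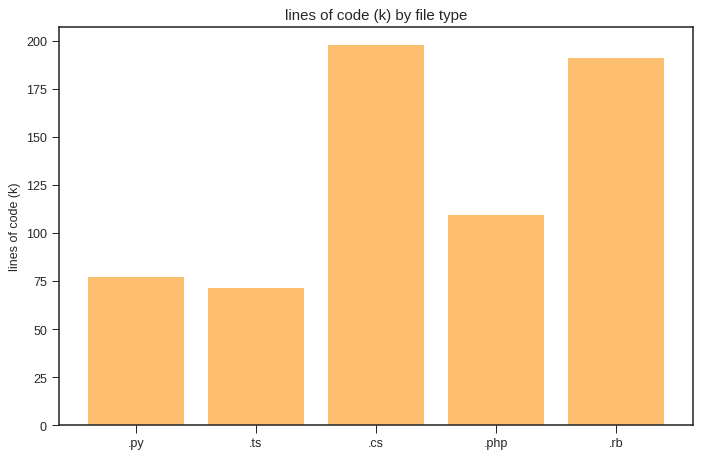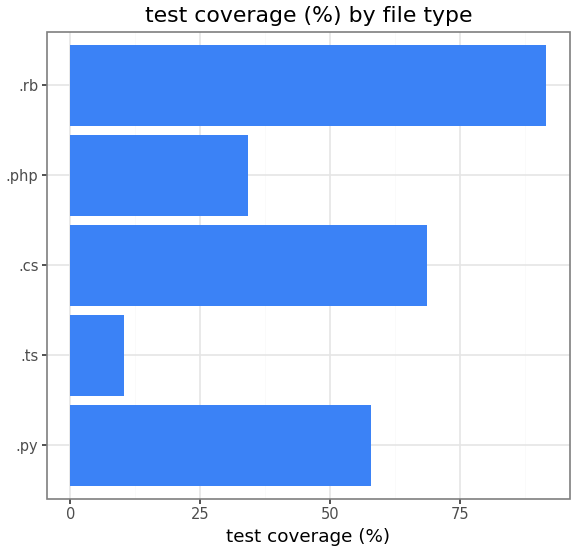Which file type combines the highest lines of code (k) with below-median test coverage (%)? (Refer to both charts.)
Chart 2 median test coverage (%) ≈ 60; below-median file types: .ts, .php. Among those, .php has the highest lines of code (k) (≈ 100).

.php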